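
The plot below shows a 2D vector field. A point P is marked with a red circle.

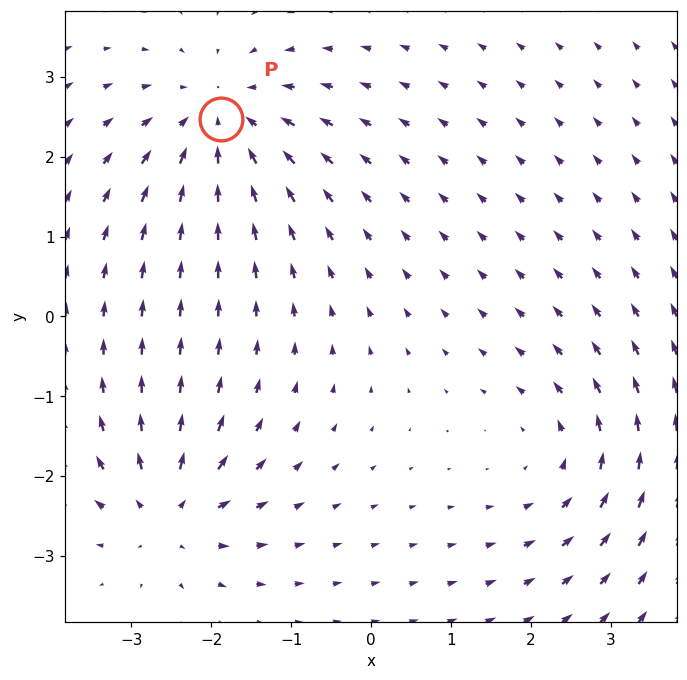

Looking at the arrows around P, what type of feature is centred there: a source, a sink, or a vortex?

At P (-1.9, 2.5) the arrows converge inward. Divergence about -3, curl ≈0 — negative divergence with near-zero curl is a sink.

sink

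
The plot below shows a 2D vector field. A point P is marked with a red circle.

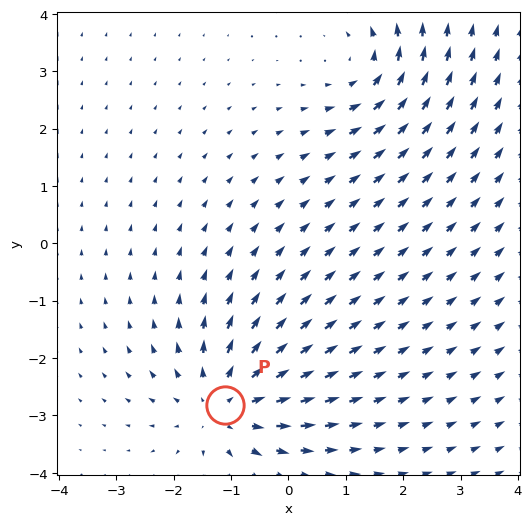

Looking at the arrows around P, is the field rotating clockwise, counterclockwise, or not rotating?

not rotating

Near P at (-1.1, -2.8) the arrows show no circulation. The curl there is ≈0.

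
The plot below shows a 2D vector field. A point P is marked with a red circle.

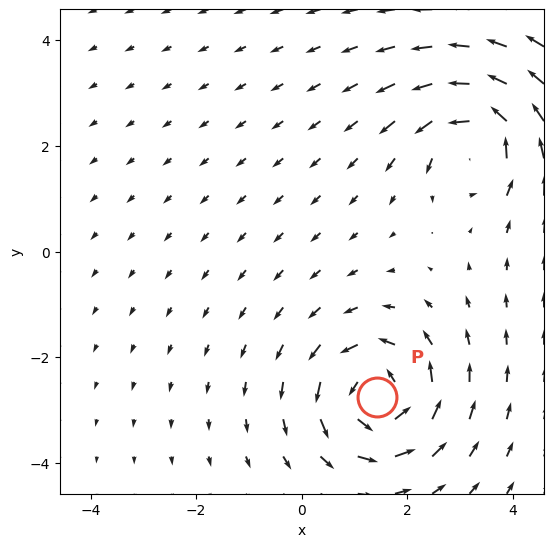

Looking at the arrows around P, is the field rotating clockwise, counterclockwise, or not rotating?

Near P at (1.4, -2.7) the arrows circulate counterclockwise. The curl (z-component) there is about +5; positive curl means counterclockwise rotation.

counterclockwise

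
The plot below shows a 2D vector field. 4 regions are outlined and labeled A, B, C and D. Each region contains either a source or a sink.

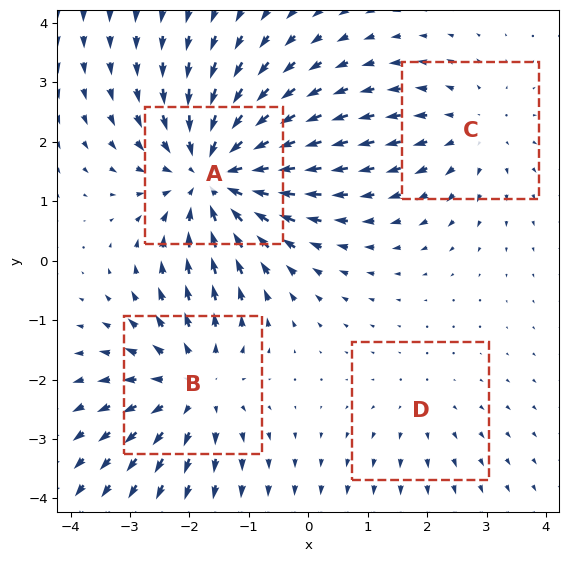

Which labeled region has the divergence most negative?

A

Divergence at each region's feature centre — A: about -6, B: about +4, C: about +3, D: about +2. Region A is most negative.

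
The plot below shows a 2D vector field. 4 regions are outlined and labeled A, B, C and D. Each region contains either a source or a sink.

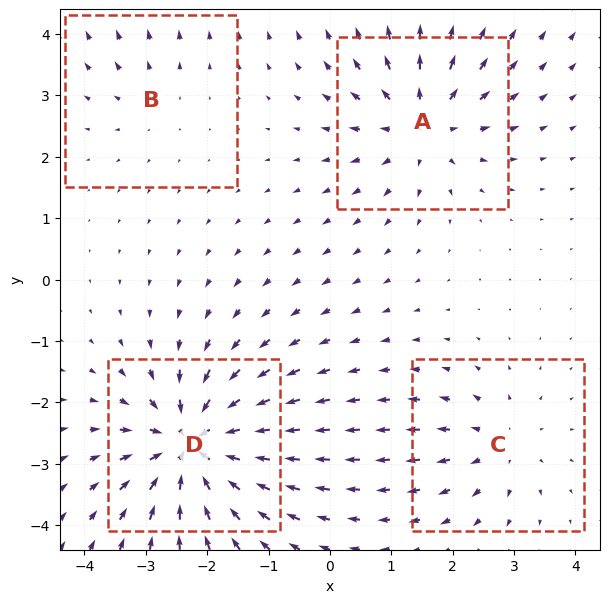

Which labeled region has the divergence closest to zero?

B

Divergence at each region's feature centre — A: about +6, B: about +2, C: about +4, D: about -8. Region B is closest to zero.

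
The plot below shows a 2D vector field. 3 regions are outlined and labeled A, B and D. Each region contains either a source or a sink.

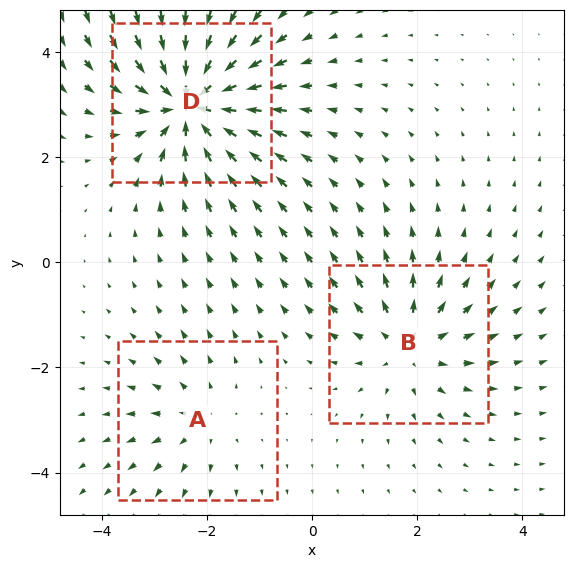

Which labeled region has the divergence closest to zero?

A

Divergence at each region's feature centre — A: about +2, B: about +3, D: about -6. Region A is closest to zero.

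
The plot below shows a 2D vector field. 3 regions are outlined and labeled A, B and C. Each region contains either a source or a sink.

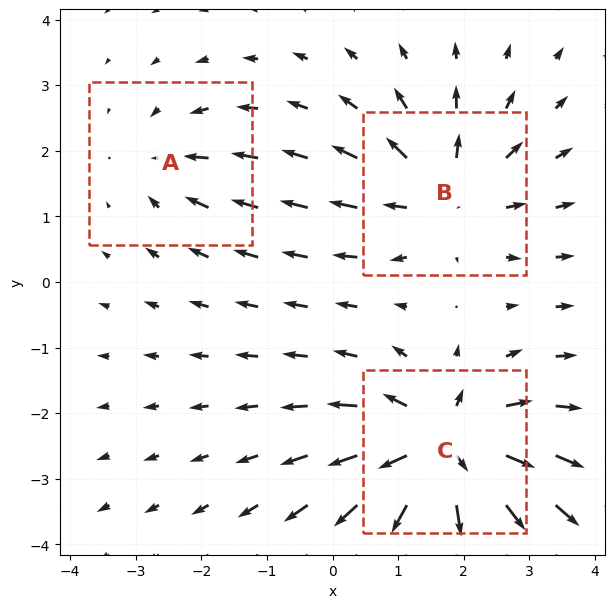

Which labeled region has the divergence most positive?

Divergence at each region's feature centre — A: about -2, B: about +4, C: about +6. Region C is most positive.

C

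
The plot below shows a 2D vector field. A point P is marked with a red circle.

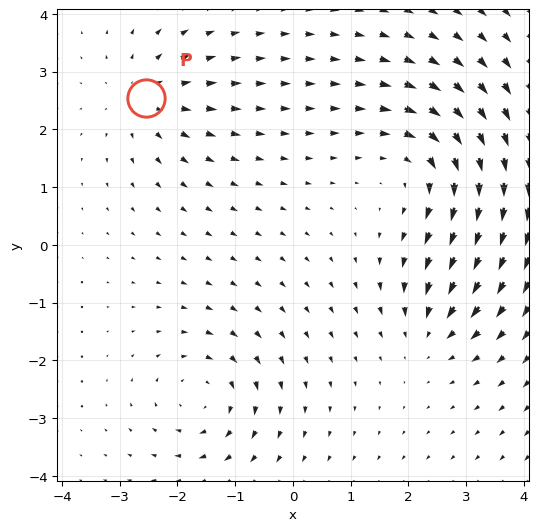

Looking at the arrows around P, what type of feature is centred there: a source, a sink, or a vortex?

At P (-2.5, 2.5) the arrows spread outward. Divergence about +4, curl ≈0 — positive divergence with near-zero curl is a source.

source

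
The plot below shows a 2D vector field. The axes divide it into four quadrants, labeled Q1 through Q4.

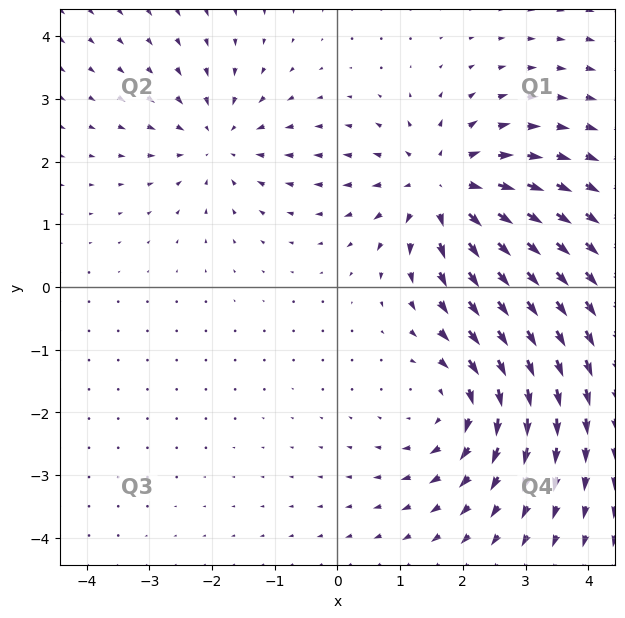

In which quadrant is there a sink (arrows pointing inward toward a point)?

The sink sits at approximately (-1.9, 2.3), which lies in quadrant Q2. The divergence there is about -3, negative as expected for a sink.

Q2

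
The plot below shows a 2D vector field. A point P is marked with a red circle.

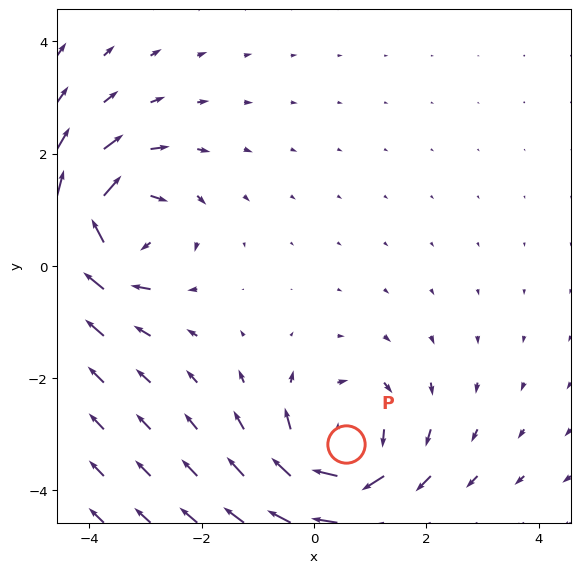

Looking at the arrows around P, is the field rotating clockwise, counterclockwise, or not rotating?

clockwise

Near P at (0.6, -3.2) the arrows circulate clockwise. The curl (z-component) there is about -5; negative curl means clockwise rotation.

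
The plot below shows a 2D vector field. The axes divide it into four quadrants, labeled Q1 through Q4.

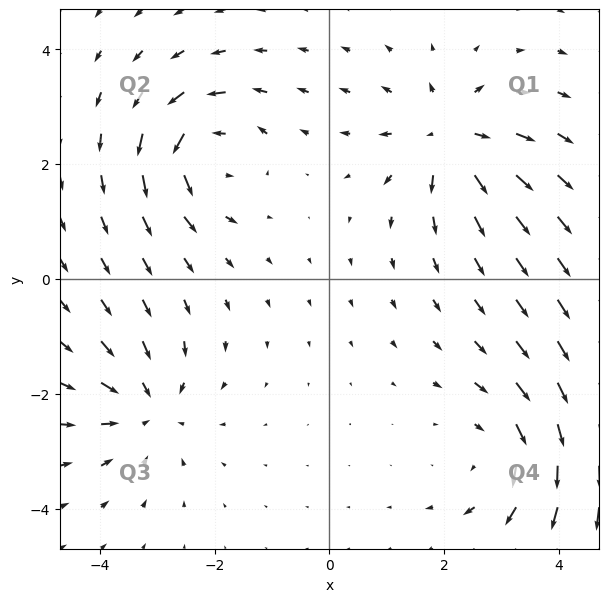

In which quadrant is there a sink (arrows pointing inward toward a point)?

Q3

The sink sits at approximately (-3.2, -2.2), which lies in quadrant Q3. The divergence there is about -4, negative as expected for a sink.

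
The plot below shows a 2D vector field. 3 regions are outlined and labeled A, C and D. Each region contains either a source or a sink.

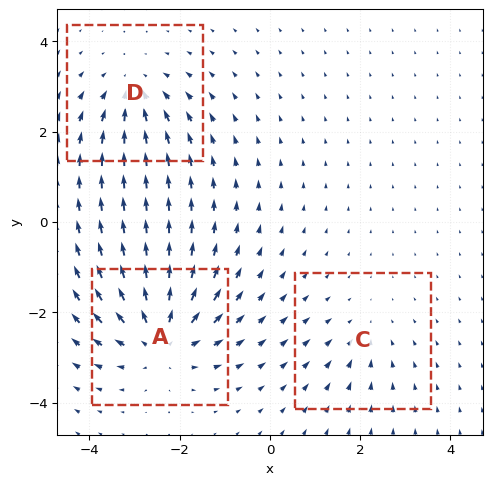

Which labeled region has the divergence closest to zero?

Divergence at each region's feature centre — A: about +5, C: about -2, D: about -3. Region C is closest to zero.

C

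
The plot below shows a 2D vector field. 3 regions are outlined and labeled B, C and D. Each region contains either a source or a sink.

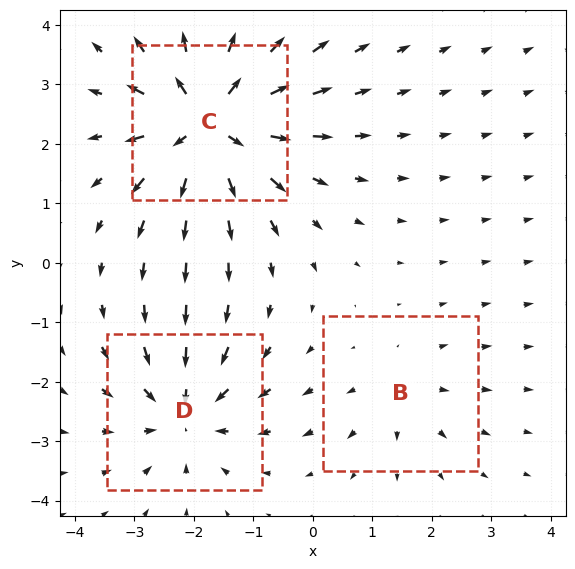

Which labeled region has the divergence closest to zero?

B

Divergence at each region's feature centre — B: about +2, C: about +6, D: about -4. Region B is closest to zero.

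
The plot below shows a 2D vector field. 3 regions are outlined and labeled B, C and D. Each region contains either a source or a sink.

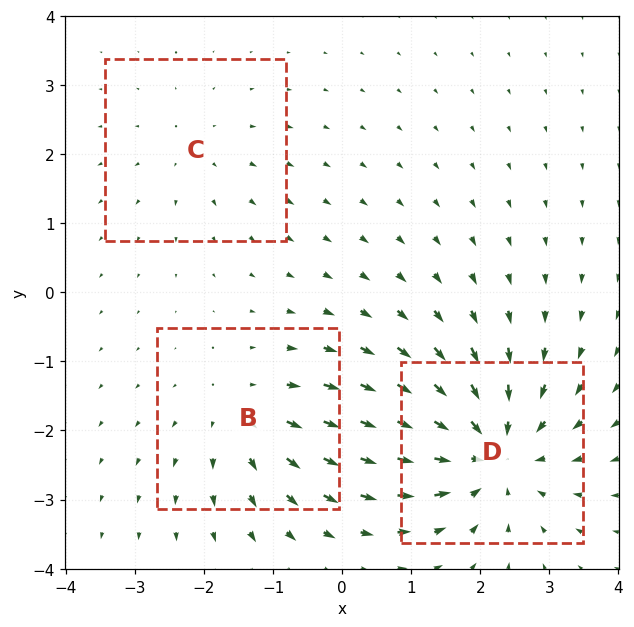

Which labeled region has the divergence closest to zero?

C

Divergence at each region's feature centre — B: about +3, C: about +2, D: about -5. Region C is closest to zero.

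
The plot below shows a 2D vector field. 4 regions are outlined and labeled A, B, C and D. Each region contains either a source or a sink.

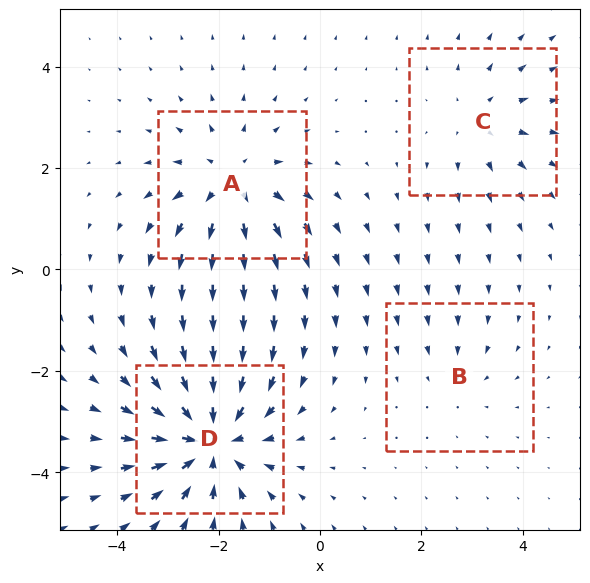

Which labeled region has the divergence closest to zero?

B

Divergence at each region's feature centre — A: about +5, B: about -2, C: about +3, D: about -7. Region B is closest to zero.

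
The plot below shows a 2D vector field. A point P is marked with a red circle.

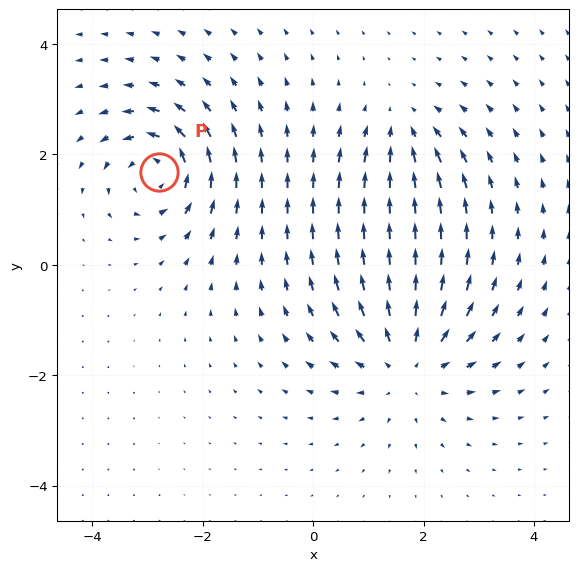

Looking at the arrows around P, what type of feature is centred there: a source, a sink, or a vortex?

vortex

At P (-2.8, 1.7) the arrows circulate counterclockwise. Divergence ≈0, curl about +6 — near-zero divergence with nonzero curl is a vortex.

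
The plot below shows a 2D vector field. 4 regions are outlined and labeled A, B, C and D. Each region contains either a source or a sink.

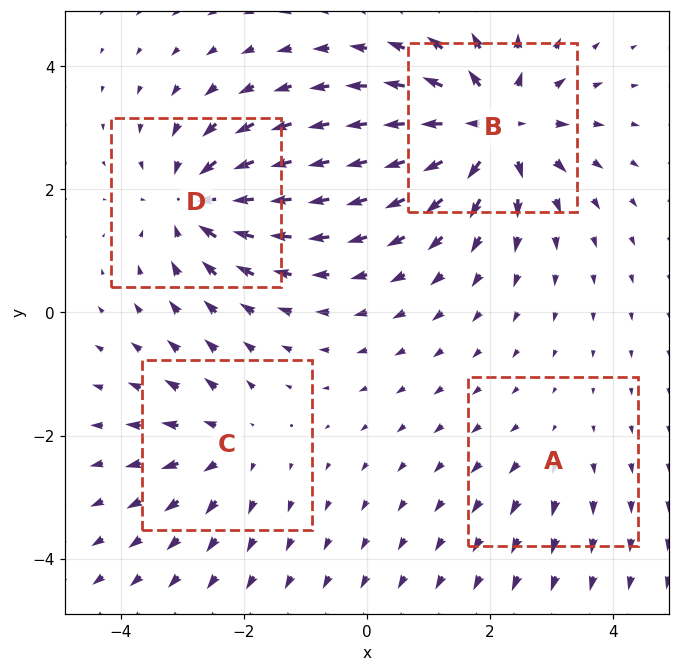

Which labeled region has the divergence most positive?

Divergence at each region's feature centre — A: about +2, B: about +7, C: about +4, D: about -6. Region B is most positive.

B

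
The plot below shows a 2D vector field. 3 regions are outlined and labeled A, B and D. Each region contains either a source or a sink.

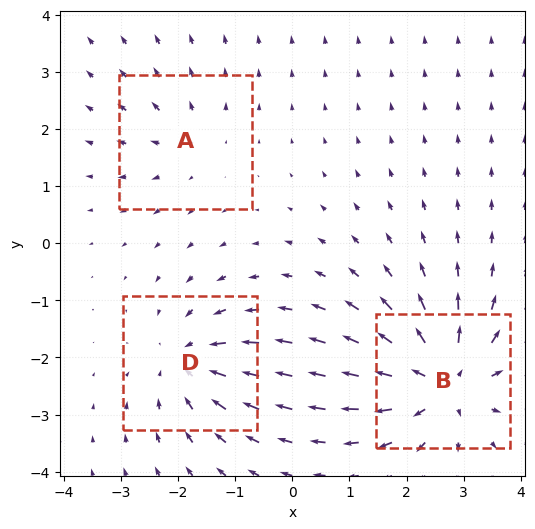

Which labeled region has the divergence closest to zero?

Divergence at each region's feature centre — A: about +2, B: about +5, D: about -4. Region A is closest to zero.

A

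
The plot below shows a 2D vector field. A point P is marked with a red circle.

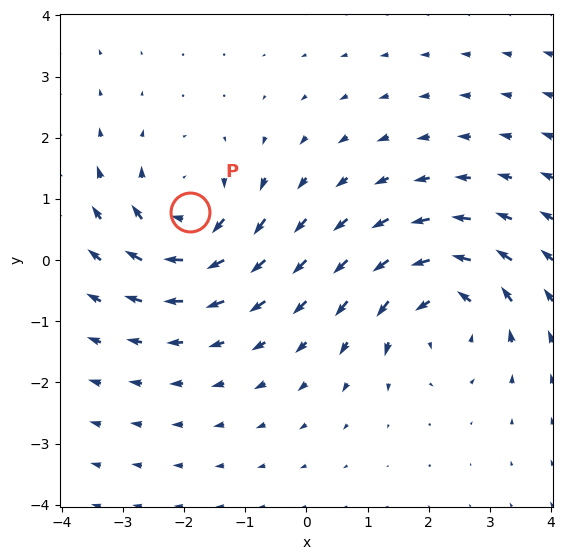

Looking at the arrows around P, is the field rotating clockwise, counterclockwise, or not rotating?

Near P at (-1.9, 0.8) the arrows circulate clockwise. The curl (z-component) there is about -4; negative curl means clockwise rotation.

clockwise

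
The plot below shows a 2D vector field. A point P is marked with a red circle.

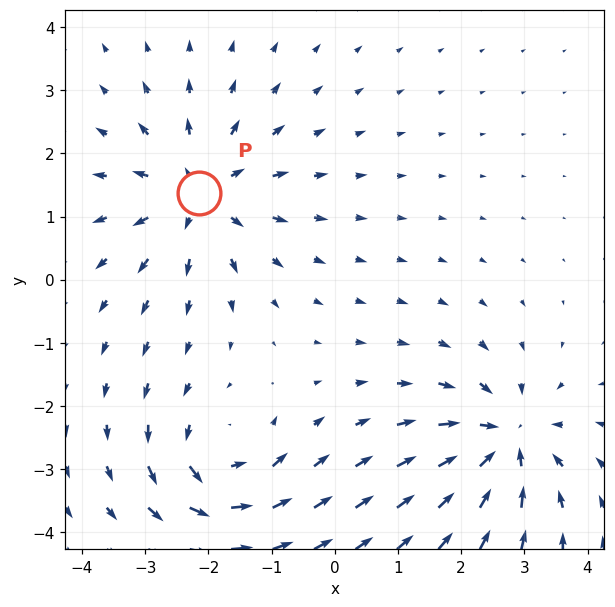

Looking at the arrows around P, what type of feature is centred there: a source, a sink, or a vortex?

At P (-2.1, 1.4) the arrows spread outward. Divergence about +5, curl ≈0 — positive divergence with near-zero curl is a source.

source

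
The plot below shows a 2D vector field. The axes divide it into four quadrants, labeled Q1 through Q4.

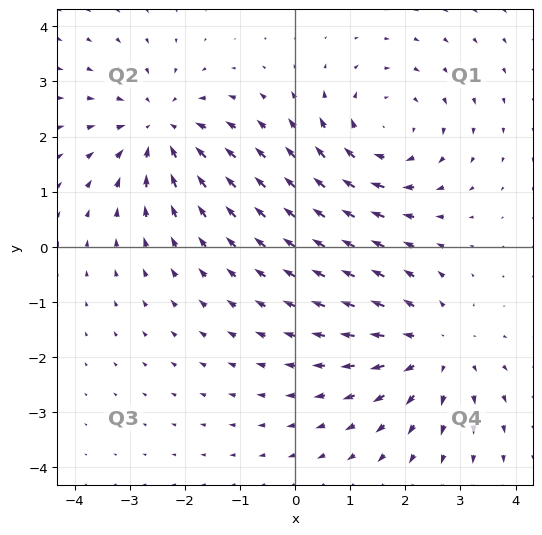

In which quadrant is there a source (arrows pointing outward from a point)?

The source sits at approximately (2.5, -1.8), which lies in quadrant Q4. The divergence there is about +4, positive as expected for a source.

Q4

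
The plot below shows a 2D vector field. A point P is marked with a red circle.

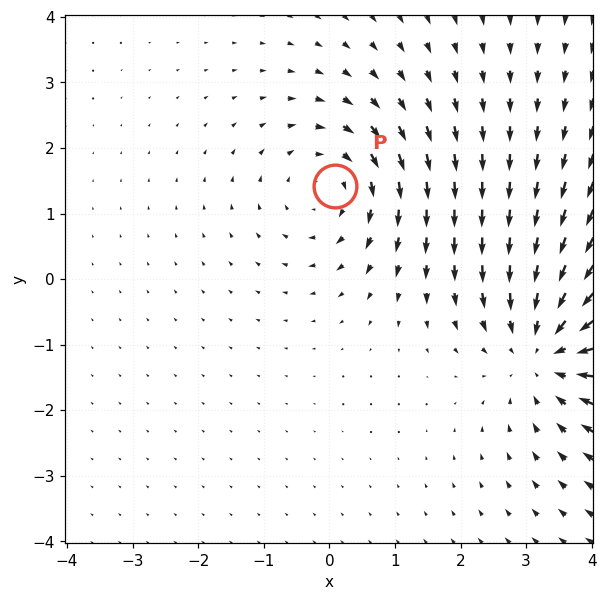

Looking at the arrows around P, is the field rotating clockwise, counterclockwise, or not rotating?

clockwise

Near P at (0.1, 1.4) the arrows circulate clockwise. The curl (z-component) there is about -3; negative curl means clockwise rotation.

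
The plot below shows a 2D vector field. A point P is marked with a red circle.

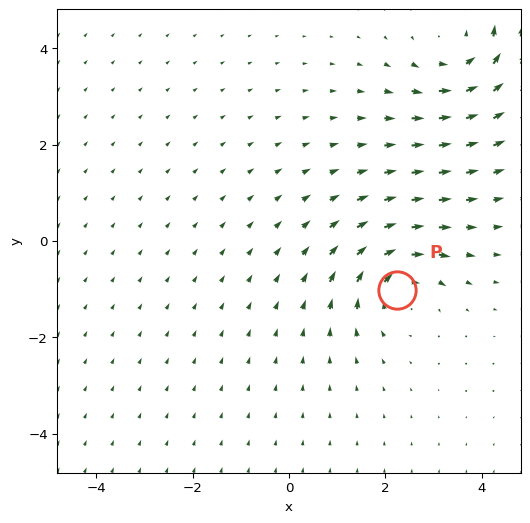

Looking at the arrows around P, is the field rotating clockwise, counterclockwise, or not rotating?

Near P at (2.2, -1.0) the arrows circulate clockwise. The curl (z-component) there is about -4; negative curl means clockwise rotation.

clockwise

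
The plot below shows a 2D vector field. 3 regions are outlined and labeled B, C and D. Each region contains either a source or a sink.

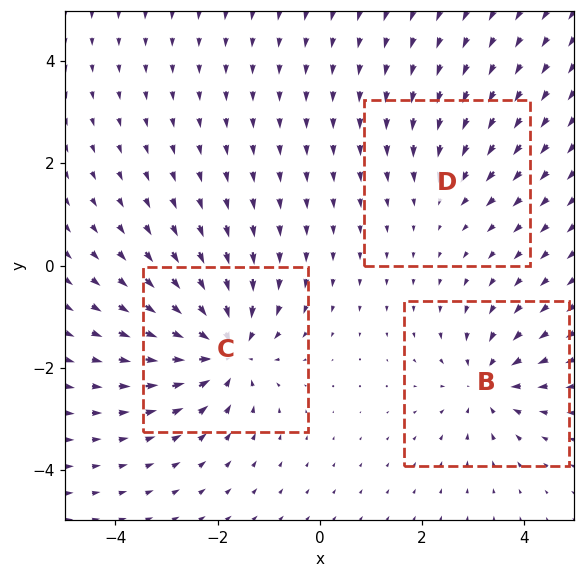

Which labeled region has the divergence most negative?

Divergence at each region's feature centre — B: about -4, C: about -5, D: about -2. Region C is most negative.

C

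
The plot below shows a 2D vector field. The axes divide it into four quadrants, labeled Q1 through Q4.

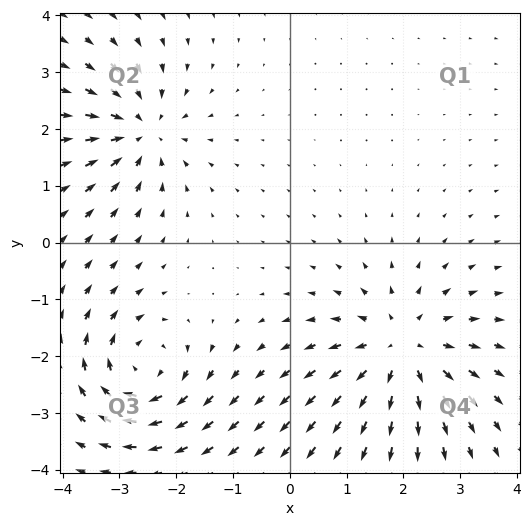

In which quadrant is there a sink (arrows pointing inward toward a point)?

Q2

The sink sits at approximately (-2.6, 2.0), which lies in quadrant Q2. The divergence there is about -4, negative as expected for a sink.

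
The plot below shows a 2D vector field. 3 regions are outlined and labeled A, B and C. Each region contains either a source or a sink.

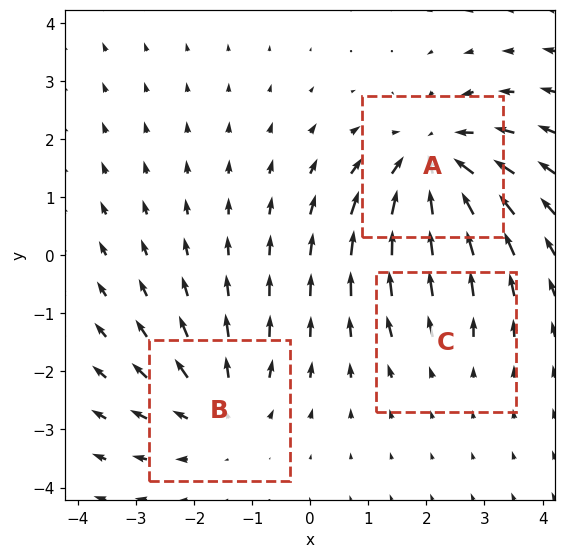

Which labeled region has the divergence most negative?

A

Divergence at each region's feature centre — A: about -5, B: about +3, C: about +2. Region A is most negative.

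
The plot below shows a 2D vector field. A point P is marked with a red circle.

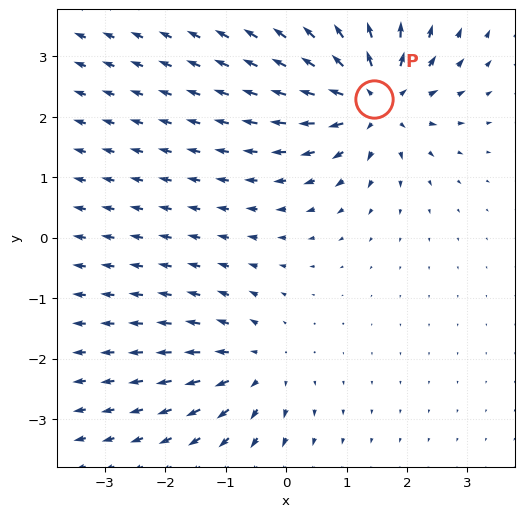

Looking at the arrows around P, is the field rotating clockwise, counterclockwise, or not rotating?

not rotating

Near P at (1.4, 2.3) the arrows show no circulation. The curl there is ≈0.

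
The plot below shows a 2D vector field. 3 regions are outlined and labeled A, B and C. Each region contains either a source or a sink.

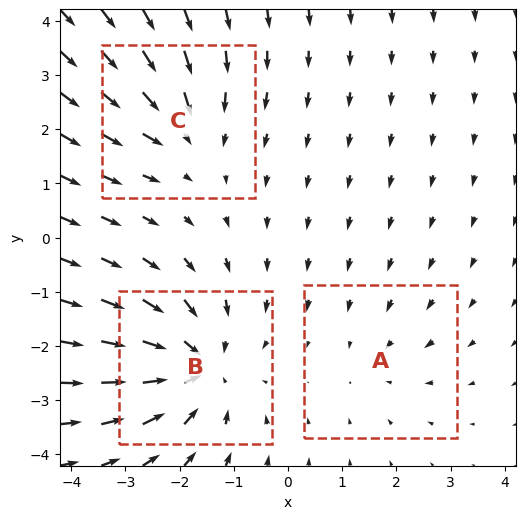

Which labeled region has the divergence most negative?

B

Divergence at each region's feature centre — A: about -2, B: about -4, C: about -3. Region B is most negative.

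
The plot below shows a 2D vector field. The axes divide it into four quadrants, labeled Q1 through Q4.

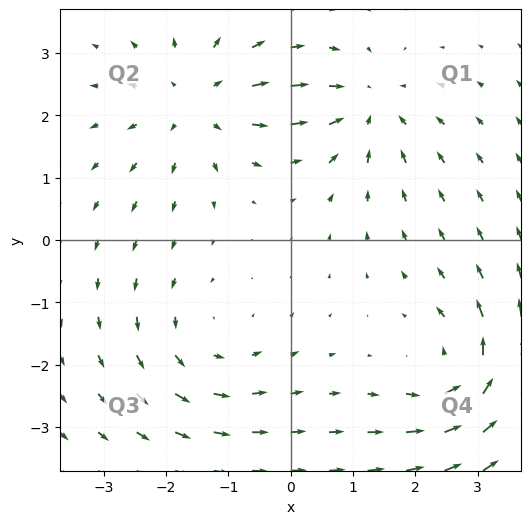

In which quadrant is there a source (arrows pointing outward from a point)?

Q2

The source sits at approximately (-1.5, 2.2), which lies in quadrant Q2. The divergence there is about +4, positive as expected for a source.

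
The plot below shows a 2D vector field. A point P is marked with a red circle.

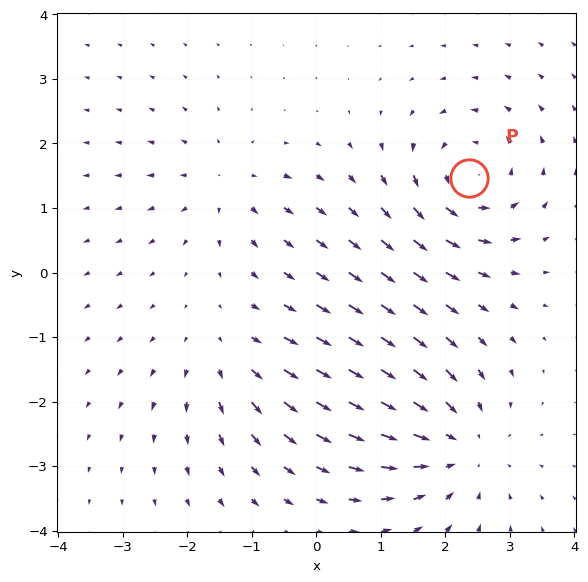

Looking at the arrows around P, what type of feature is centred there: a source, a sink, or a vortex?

vortex

At P (2.4, 1.5) the arrows circulate counterclockwise. Divergence ≈0, curl about +5 — near-zero divergence with nonzero curl is a vortex.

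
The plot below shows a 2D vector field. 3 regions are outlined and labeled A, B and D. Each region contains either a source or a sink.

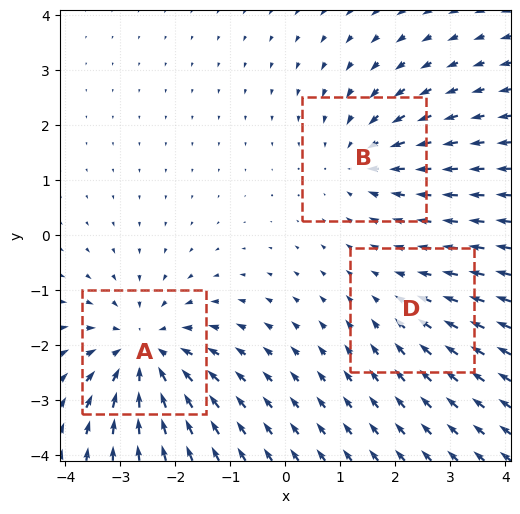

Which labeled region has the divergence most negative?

Divergence at each region's feature centre — A: about -4, B: about -3, D: about -2. Region A is most negative.

A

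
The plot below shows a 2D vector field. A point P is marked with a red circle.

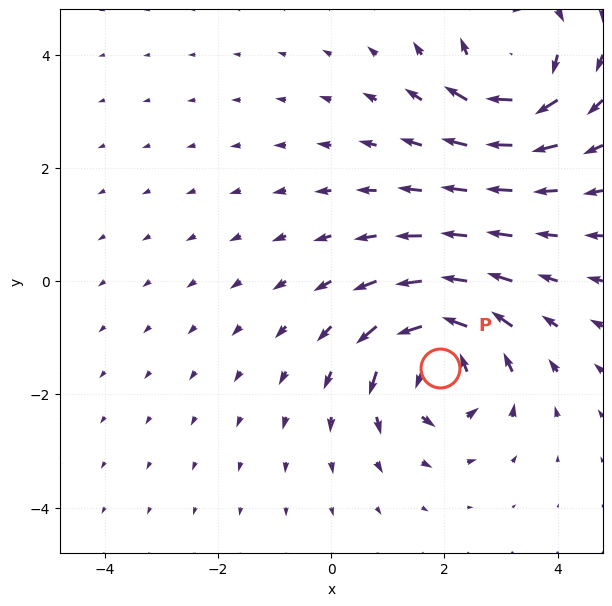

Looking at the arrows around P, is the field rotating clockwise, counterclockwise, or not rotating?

Near P at (1.9, -1.5) the arrows circulate counterclockwise. The curl (z-component) there is about +7; positive curl means counterclockwise rotation.

counterclockwise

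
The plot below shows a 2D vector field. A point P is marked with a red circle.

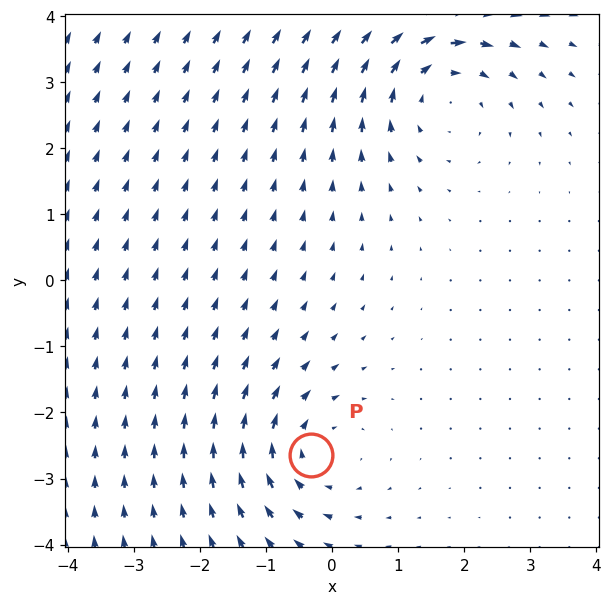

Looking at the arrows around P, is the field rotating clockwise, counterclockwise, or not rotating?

Near P at (-0.3, -2.6) the arrows circulate clockwise. The curl (z-component) there is about -3; negative curl means clockwise rotation.

clockwise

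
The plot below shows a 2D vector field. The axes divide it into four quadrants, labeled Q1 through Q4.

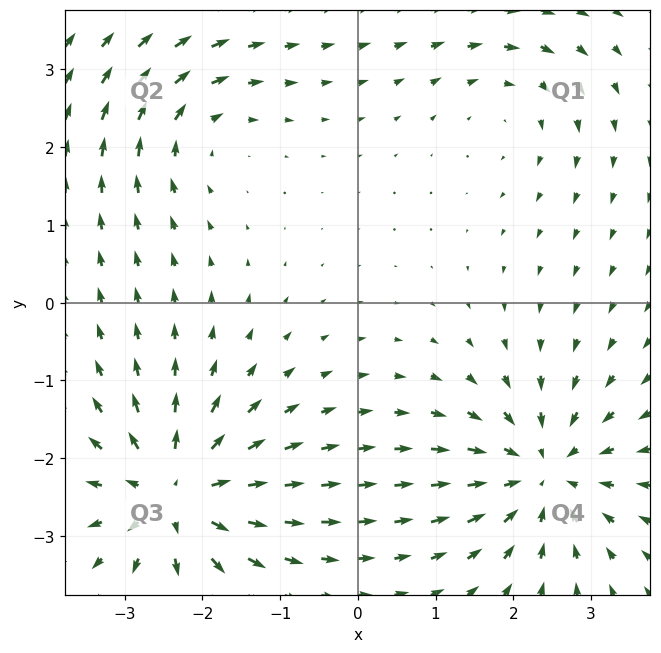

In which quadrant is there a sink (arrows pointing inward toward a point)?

Q4

The sink sits at approximately (2.4, -2.2), which lies in quadrant Q4. The divergence there is about -5, negative as expected for a sink.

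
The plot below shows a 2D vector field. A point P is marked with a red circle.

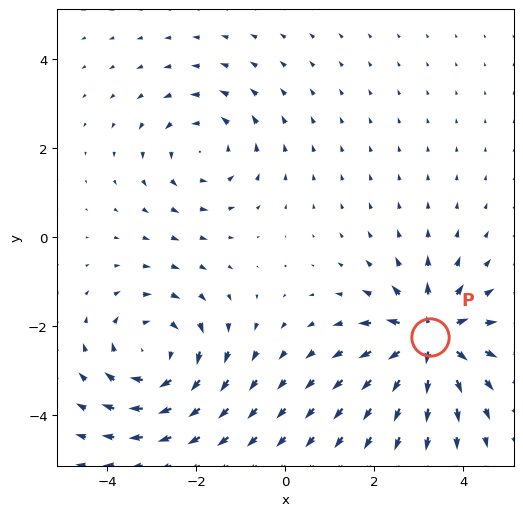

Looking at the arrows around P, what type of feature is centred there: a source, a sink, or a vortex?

At P (3.2, -2.2) the arrows spread outward. Divergence about +5, curl ≈0 — positive divergence with near-zero curl is a source.

source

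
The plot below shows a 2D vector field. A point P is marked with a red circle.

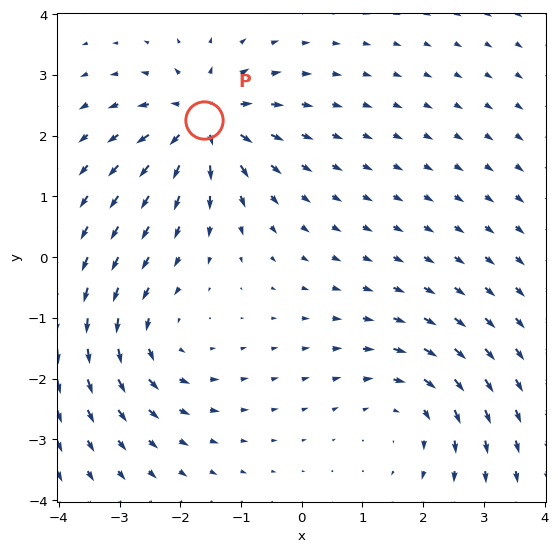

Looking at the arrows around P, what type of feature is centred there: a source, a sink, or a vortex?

At P (-1.6, 2.3) the arrows spread outward. Divergence about +5, curl ≈0 — positive divergence with near-zero curl is a source.

source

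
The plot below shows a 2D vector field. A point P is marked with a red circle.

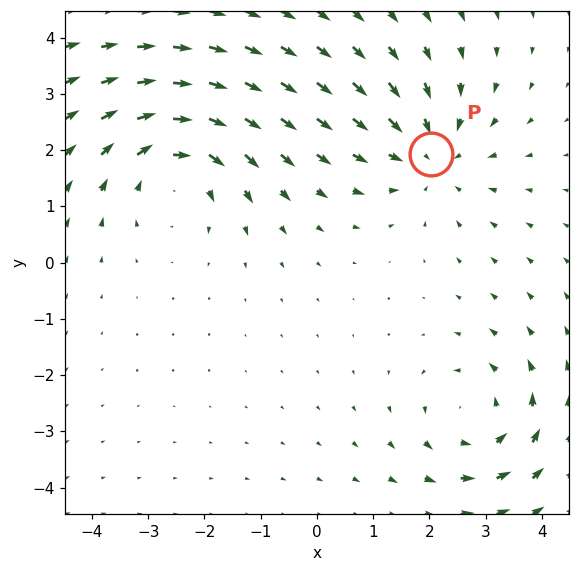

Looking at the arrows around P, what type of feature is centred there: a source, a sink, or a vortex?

At P (2.0, 1.9) the arrows converge inward. Divergence about -3, curl ≈0 — negative divergence with near-zero curl is a sink.

sink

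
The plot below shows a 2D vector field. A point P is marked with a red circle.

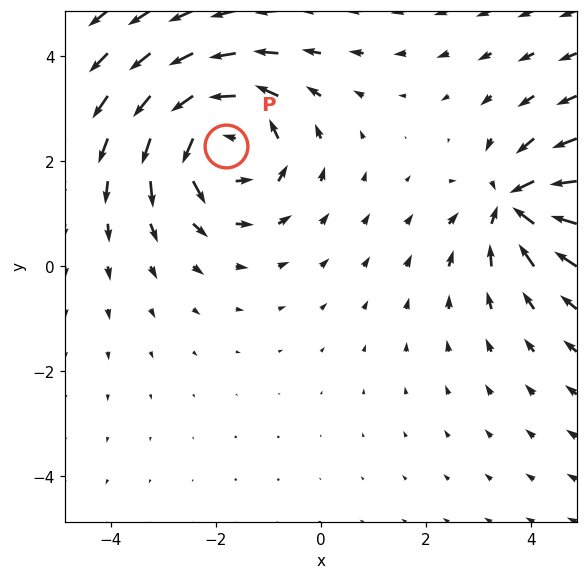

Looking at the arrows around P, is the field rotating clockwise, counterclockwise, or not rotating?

counterclockwise

Near P at (-1.8, 2.3) the arrows circulate counterclockwise. The curl (z-component) there is about +4; positive curl means counterclockwise rotation.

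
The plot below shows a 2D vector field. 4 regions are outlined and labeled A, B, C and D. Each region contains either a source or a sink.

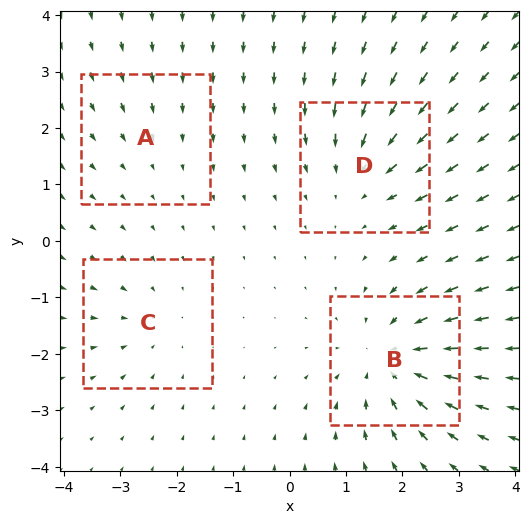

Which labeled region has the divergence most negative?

B

Divergence at each region's feature centre — A: about -2, B: about -6, C: about -3, D: about -4. Region B is most negative.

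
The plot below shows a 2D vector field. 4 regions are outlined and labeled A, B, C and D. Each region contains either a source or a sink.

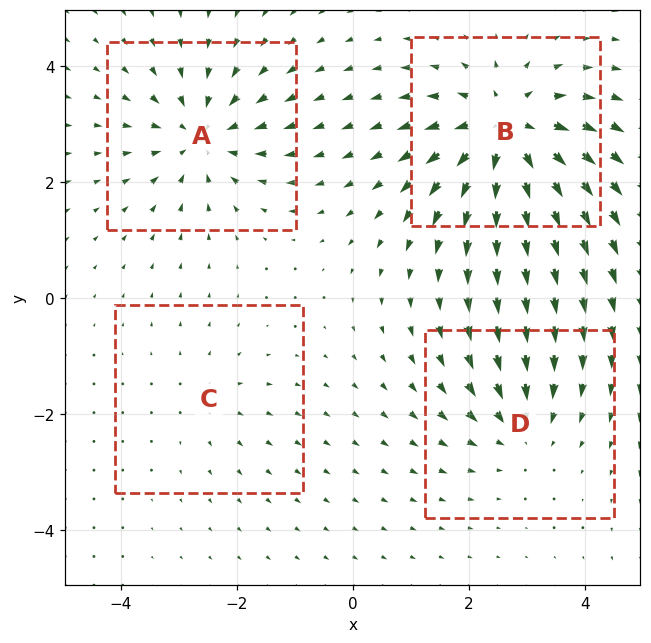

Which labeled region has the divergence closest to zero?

Divergence at each region's feature centre — A: about -5, B: about +7, C: about +2, D: about -4. Region C is closest to zero.

C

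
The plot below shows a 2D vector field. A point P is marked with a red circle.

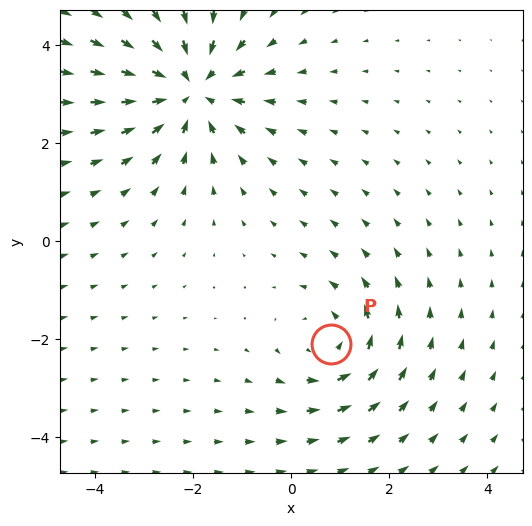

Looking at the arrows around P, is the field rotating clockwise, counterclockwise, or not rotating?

counterclockwise

Near P at (0.8, -2.1) the arrows circulate counterclockwise. The curl (z-component) there is about +3; positive curl means counterclockwise rotation.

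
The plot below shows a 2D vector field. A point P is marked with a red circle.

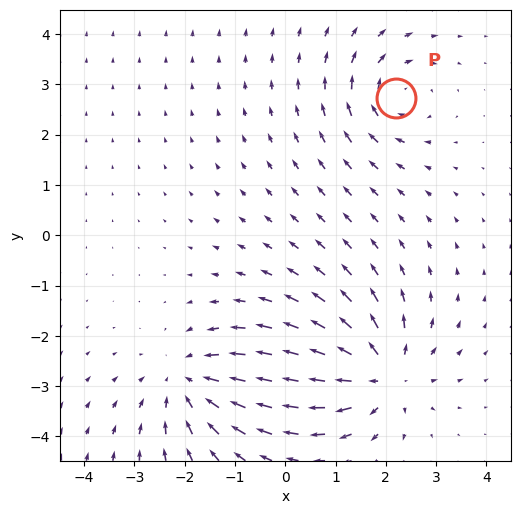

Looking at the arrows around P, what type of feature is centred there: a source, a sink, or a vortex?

vortex

At P (2.2, 2.7) the arrows circulate clockwise. Divergence ≈0, curl about -4 — near-zero divergence with nonzero curl is a vortex.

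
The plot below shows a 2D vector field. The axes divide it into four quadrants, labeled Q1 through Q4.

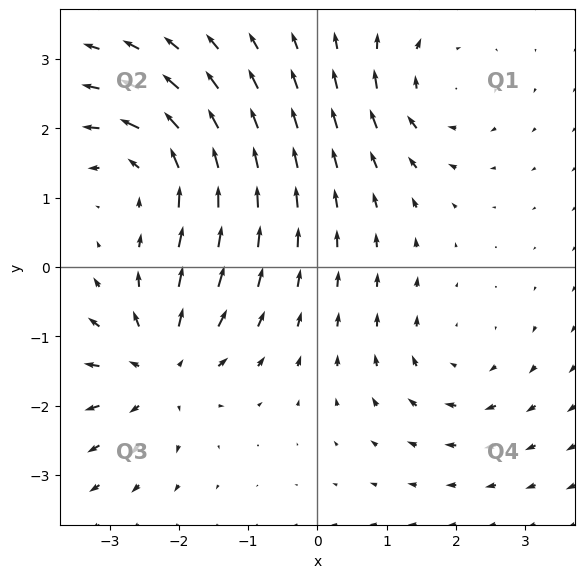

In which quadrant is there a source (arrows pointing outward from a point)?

Q3

The source sits at approximately (-2.3, -1.5), which lies in quadrant Q3. The divergence there is about +5, positive as expected for a source.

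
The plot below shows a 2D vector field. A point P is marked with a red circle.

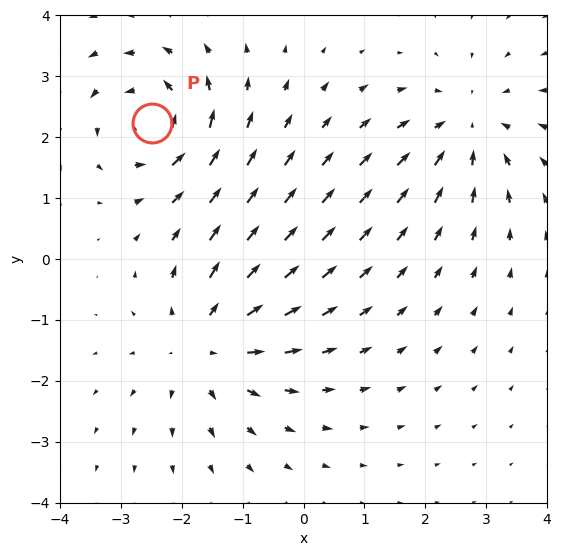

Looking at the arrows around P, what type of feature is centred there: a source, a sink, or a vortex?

vortex

At P (-2.5, 2.2) the arrows circulate counterclockwise. Divergence ≈0, curl about +5 — near-zero divergence with nonzero curl is a vortex.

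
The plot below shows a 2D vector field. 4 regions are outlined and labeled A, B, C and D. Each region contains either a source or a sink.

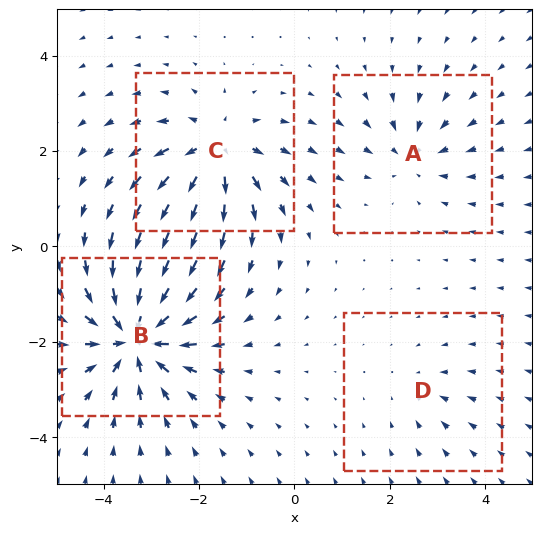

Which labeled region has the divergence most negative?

B

Divergence at each region's feature centre — A: about -4, B: about -9, C: about +6, D: about -2. Region B is most negative.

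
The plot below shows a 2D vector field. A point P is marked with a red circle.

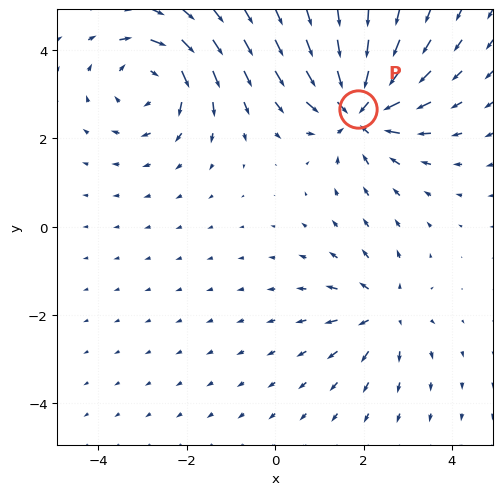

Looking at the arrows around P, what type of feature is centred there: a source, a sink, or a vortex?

At P (1.9, 2.7) the arrows converge inward. Divergence about -6, curl ≈0 — negative divergence with near-zero curl is a sink.

sink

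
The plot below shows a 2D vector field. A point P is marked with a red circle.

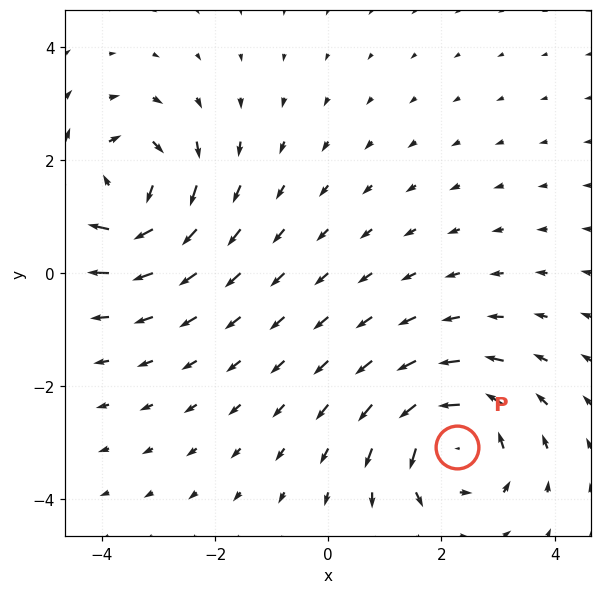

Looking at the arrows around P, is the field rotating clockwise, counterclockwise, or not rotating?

counterclockwise

Near P at (2.3, -3.1) the arrows circulate counterclockwise. The curl (z-component) there is about +5; positive curl means counterclockwise rotation.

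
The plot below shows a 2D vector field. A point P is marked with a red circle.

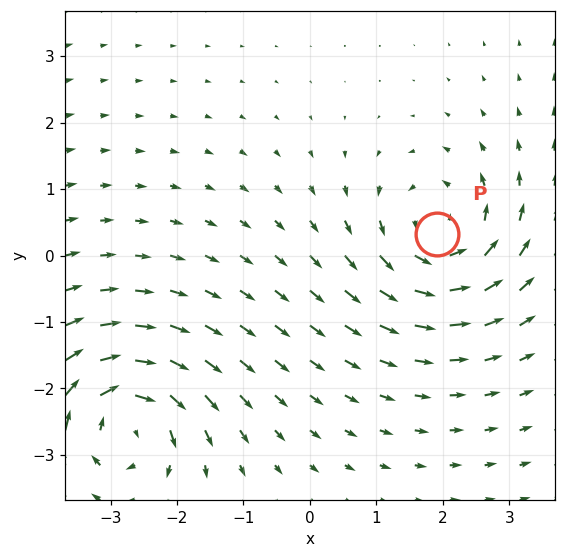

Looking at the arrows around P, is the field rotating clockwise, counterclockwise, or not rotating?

Near P at (1.9, 0.3) the arrows circulate counterclockwise. The curl (z-component) there is about +6; positive curl means counterclockwise rotation.

counterclockwise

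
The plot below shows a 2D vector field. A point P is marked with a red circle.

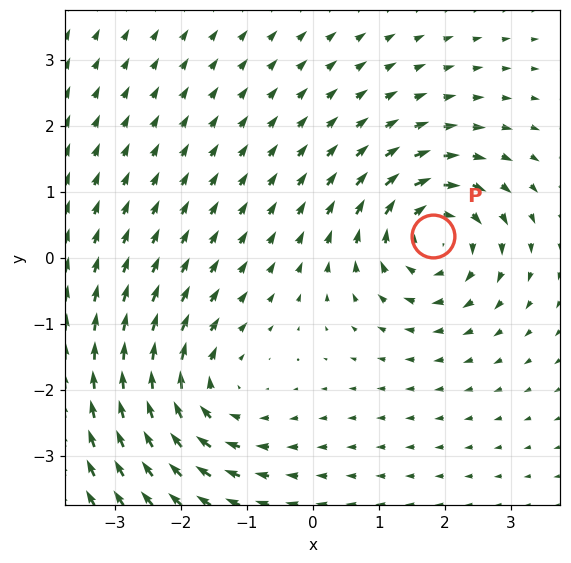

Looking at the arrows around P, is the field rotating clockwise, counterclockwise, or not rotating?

clockwise

Near P at (1.8, 0.3) the arrows circulate clockwise. The curl (z-component) there is about -6; negative curl means clockwise rotation.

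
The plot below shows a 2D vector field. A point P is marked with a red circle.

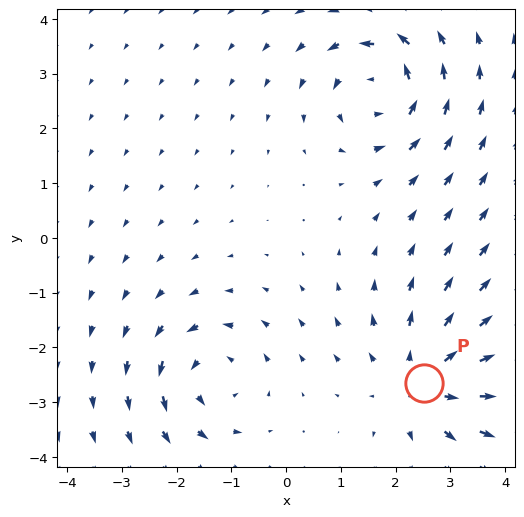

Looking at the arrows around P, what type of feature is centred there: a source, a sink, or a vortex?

source

At P (2.5, -2.7) the arrows spread outward. Divergence about +4, curl ≈0 — positive divergence with near-zero curl is a source.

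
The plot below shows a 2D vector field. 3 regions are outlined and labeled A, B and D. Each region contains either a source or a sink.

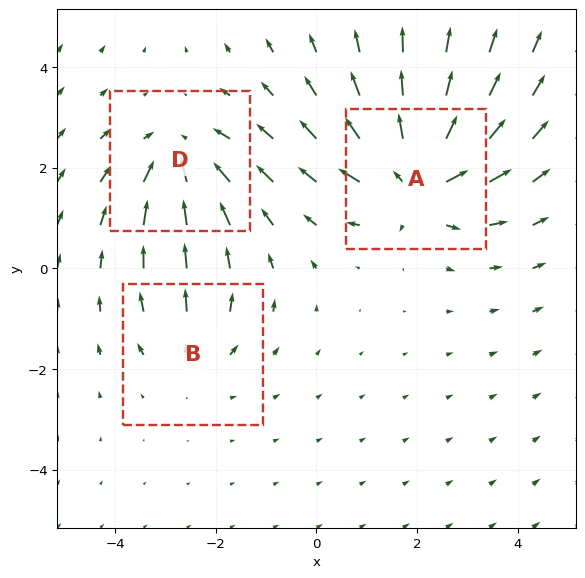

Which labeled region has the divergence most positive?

A

Divergence at each region's feature centre — A: about +5, B: about +2, D: about -3. Region A is most positive.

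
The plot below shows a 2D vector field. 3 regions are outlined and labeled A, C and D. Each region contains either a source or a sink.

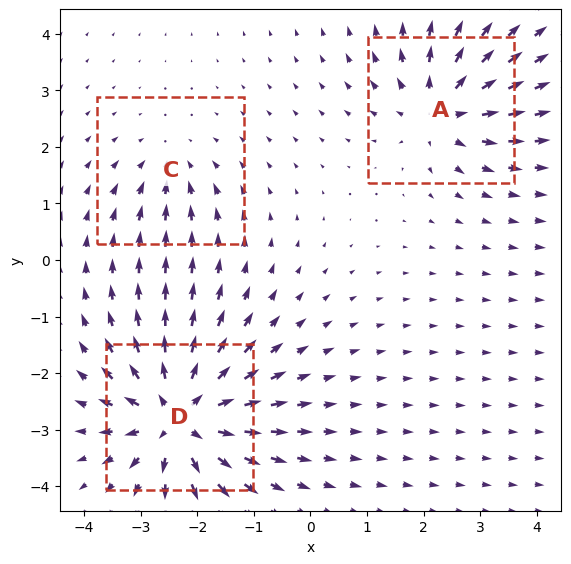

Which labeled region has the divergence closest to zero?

Divergence at each region's feature centre — A: about +4, C: about -2, D: about +7. Region C is closest to zero.

C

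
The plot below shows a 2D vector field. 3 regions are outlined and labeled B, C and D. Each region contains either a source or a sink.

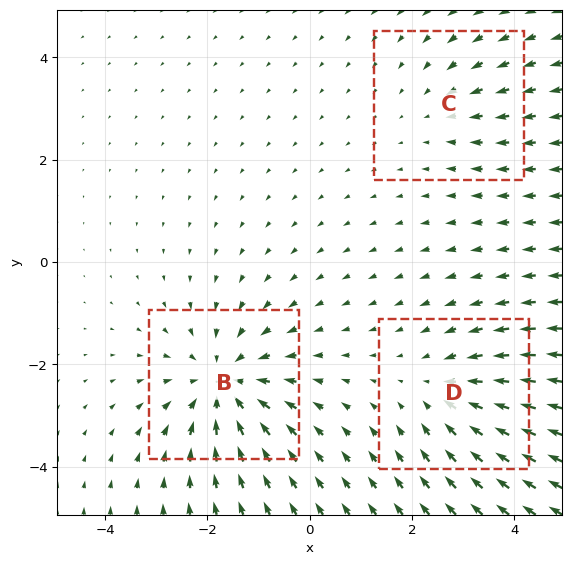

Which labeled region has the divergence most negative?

B

Divergence at each region's feature centre — B: about -4, C: about -2, D: about -3. Region B is most negative.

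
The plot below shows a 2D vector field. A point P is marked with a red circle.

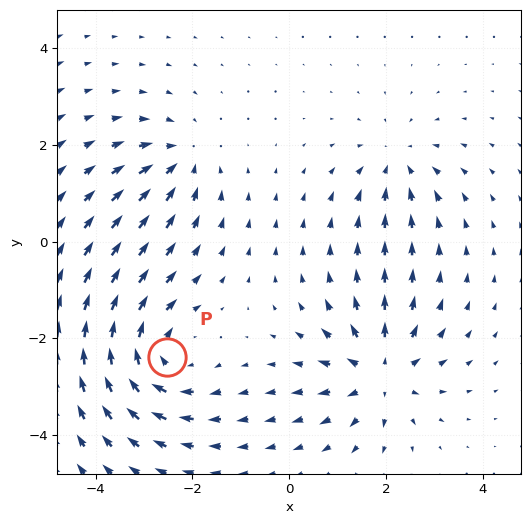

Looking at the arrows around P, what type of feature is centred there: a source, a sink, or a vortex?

vortex

At P (-2.5, -2.4) the arrows circulate clockwise. Divergence ≈0, curl about -4 — near-zero divergence with nonzero curl is a vortex.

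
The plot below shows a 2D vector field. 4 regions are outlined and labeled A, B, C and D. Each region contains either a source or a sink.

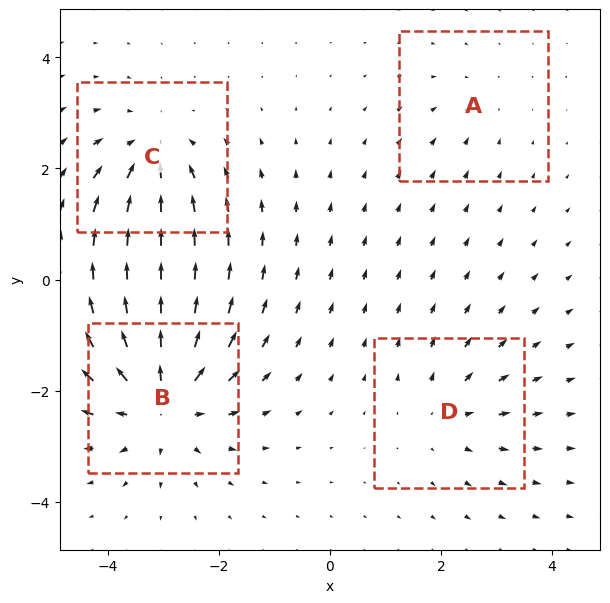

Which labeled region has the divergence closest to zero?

A

Divergence at each region's feature centre — A: about -2, B: about +7, C: about -5, D: about +3. Region A is closest to zero.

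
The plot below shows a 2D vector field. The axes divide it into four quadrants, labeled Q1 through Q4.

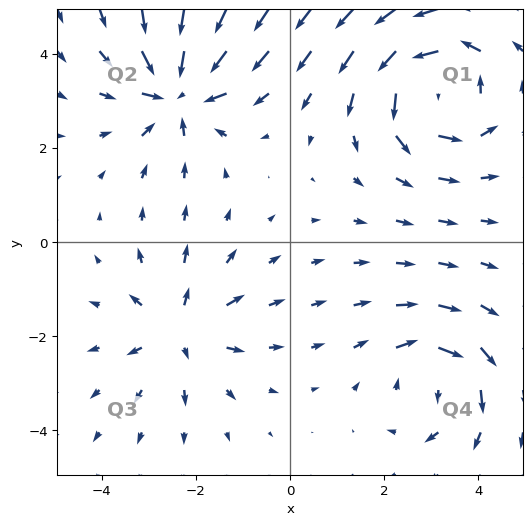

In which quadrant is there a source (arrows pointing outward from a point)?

The source sits at approximately (-2.3, -1.9), which lies in quadrant Q3. The divergence there is about +4, positive as expected for a source.

Q3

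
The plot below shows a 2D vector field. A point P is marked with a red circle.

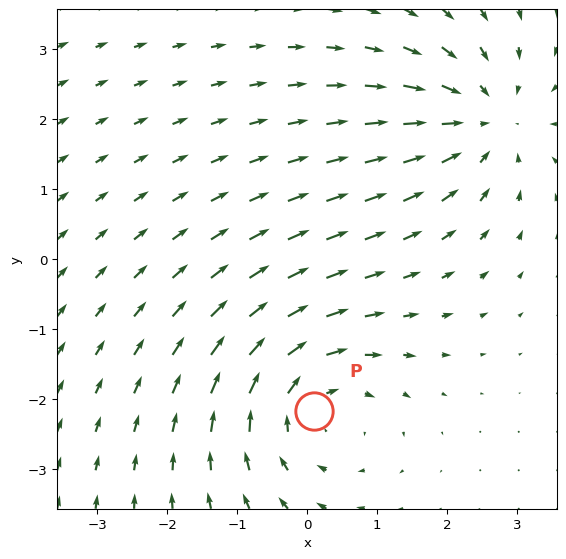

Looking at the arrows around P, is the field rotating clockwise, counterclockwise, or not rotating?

clockwise

Near P at (0.1, -2.2) the arrows circulate clockwise. The curl (z-component) there is about -3; negative curl means clockwise rotation.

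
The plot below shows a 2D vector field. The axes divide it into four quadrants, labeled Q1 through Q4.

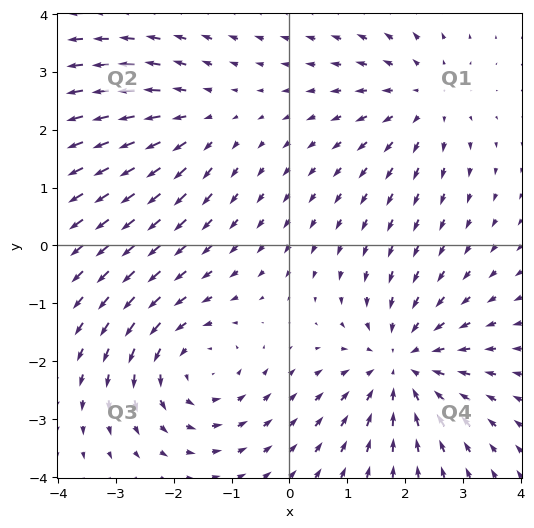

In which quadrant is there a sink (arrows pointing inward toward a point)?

Q4

The sink sits at approximately (1.9, -2.1), which lies in quadrant Q4. The divergence there is about -4, negative as expected for a sink.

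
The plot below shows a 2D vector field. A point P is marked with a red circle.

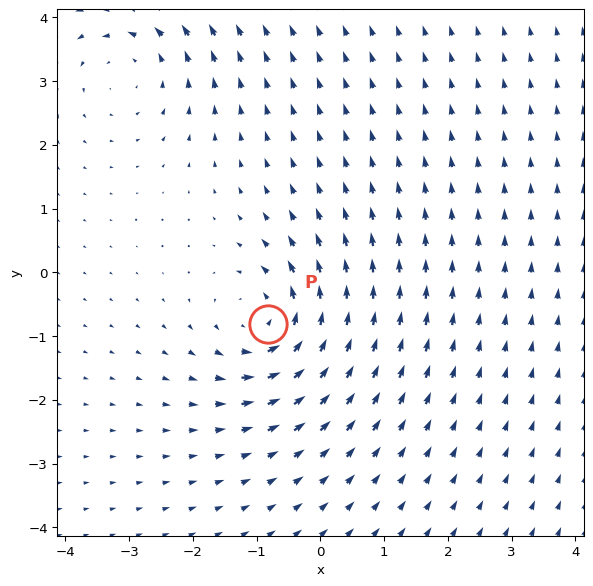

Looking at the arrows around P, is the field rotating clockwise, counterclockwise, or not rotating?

counterclockwise

Near P at (-0.8, -0.8) the arrows circulate counterclockwise. The curl (z-component) there is about +6; positive curl means counterclockwise rotation.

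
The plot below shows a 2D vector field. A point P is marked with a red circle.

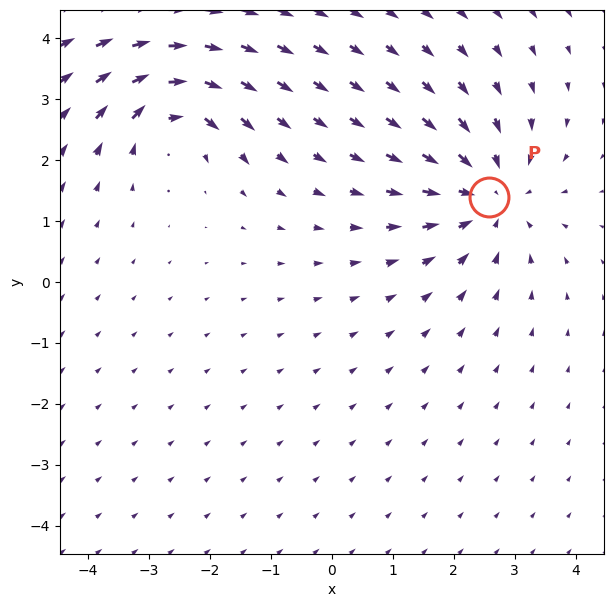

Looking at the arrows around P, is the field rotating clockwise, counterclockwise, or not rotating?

Near P at (2.6, 1.4) the arrows show no circulation. The curl there is ≈0.

not rotating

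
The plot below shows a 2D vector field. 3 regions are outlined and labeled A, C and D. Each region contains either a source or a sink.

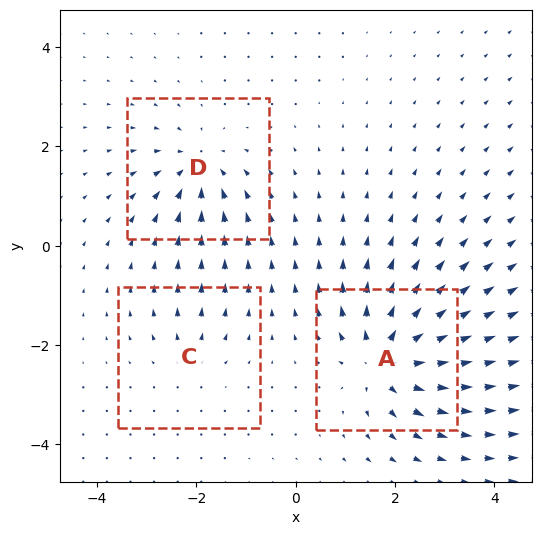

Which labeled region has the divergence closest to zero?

Divergence at each region's feature centre — A: about +6, C: about +2, D: about -4. Region C is closest to zero.

C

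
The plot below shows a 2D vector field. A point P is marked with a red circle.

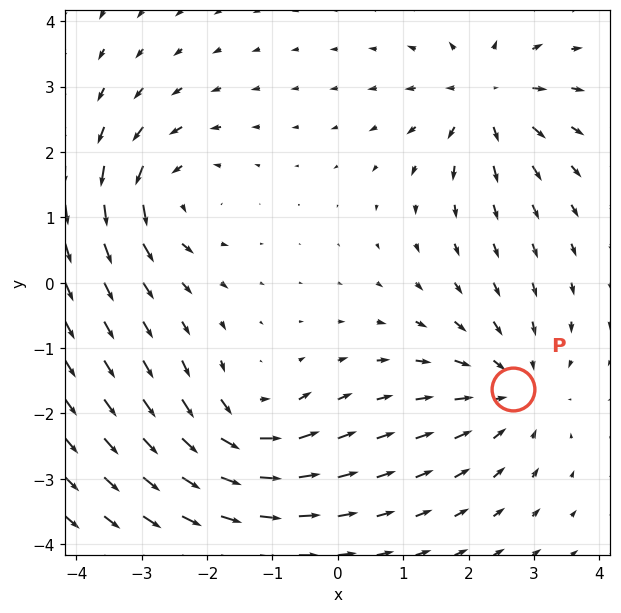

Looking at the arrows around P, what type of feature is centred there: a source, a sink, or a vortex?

sink

At P (2.7, -1.6) the arrows converge inward. Divergence about -4, curl ≈0 — negative divergence with near-zero curl is a sink.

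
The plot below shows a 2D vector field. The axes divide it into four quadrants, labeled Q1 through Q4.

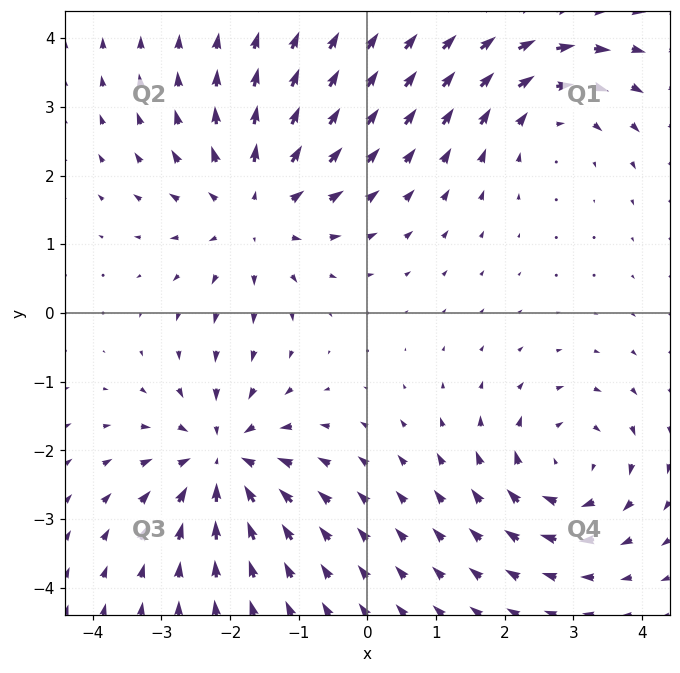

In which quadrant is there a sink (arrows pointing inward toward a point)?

The sink sits at approximately (-2.1, -2.1), which lies in quadrant Q3. The divergence there is about -5, negative as expected for a sink.

Q3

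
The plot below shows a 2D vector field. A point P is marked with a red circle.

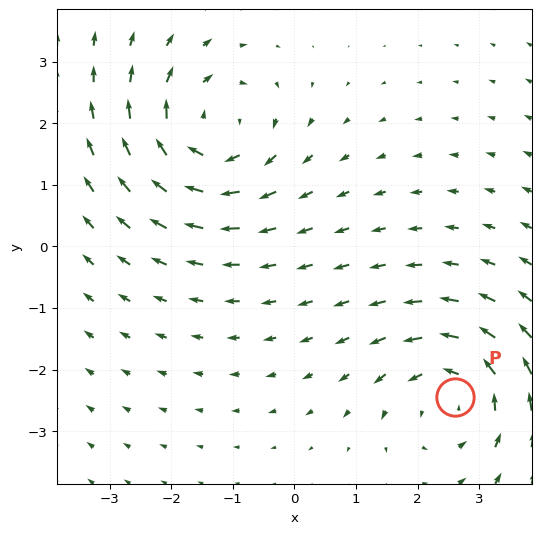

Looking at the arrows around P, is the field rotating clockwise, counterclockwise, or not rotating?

counterclockwise

Near P at (2.6, -2.4) the arrows circulate counterclockwise. The curl (z-component) there is about +4; positive curl means counterclockwise rotation.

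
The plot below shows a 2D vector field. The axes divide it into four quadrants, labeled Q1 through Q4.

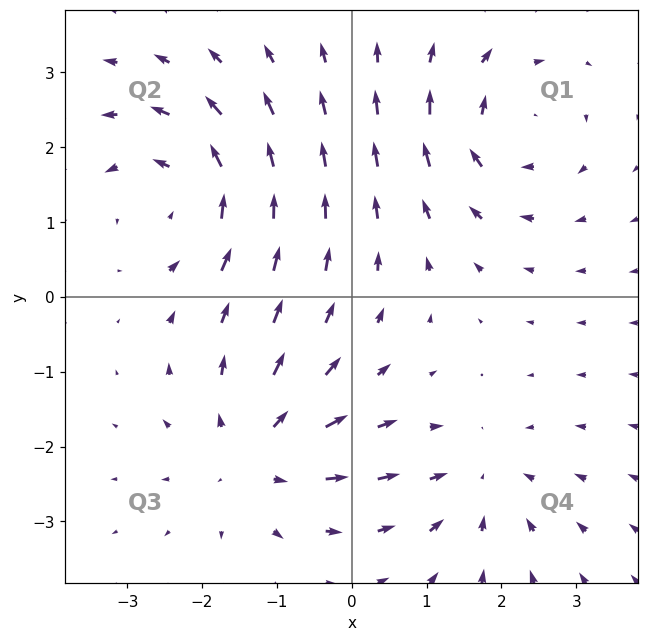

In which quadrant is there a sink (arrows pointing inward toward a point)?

The sink sits at approximately (1.7, -2.5), which lies in quadrant Q4. The divergence there is about -4, negative as expected for a sink.

Q4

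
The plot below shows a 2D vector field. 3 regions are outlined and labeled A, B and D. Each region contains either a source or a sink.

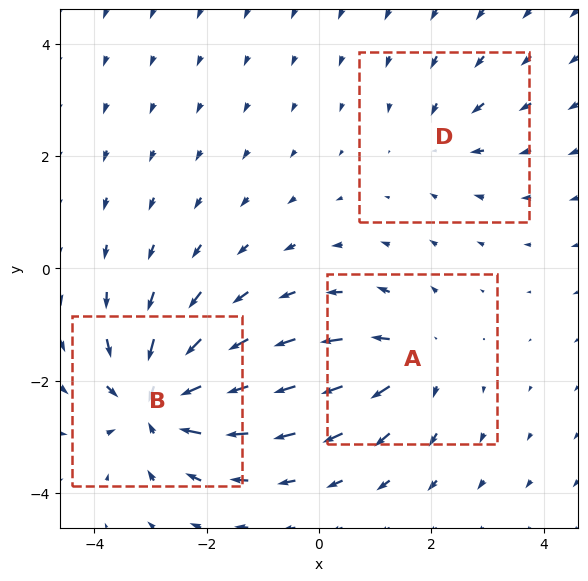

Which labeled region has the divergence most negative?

Divergence at each region's feature centre — A: about +3, B: about -6, D: about -2. Region B is most negative.

B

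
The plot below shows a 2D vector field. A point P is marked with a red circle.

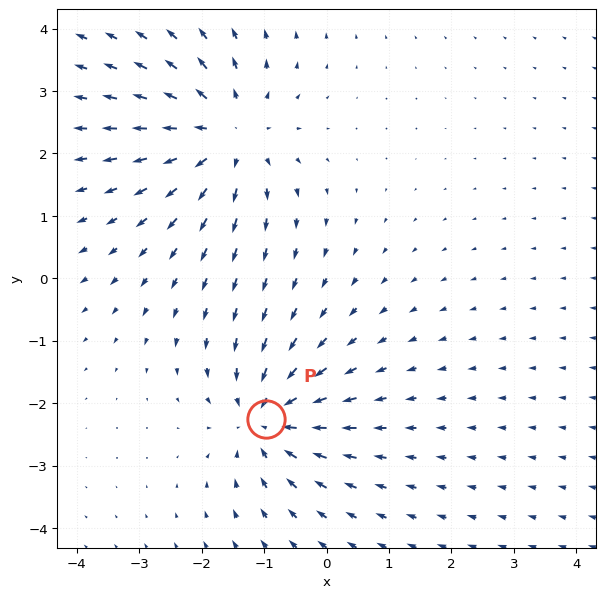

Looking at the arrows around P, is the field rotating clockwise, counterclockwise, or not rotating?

not rotating

Near P at (-1.0, -2.3) the arrows show no circulation. The curl there is ≈0.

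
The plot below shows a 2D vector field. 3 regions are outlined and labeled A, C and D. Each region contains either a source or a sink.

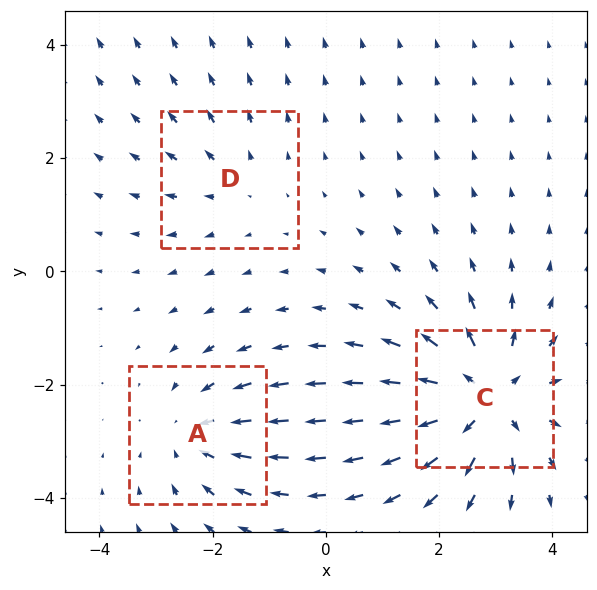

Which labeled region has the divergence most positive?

C

Divergence at each region's feature centre — A: about -3, C: about +5, D: about +2. Region C is most positive.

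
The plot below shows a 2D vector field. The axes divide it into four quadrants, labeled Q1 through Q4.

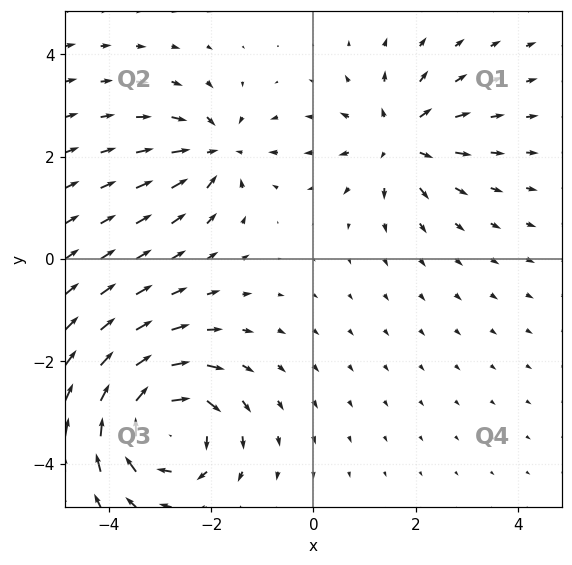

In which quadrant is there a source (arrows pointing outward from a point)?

The source sits at approximately (1.7, 2.3), which lies in quadrant Q1. The divergence there is about +4, positive as expected for a source.

Q1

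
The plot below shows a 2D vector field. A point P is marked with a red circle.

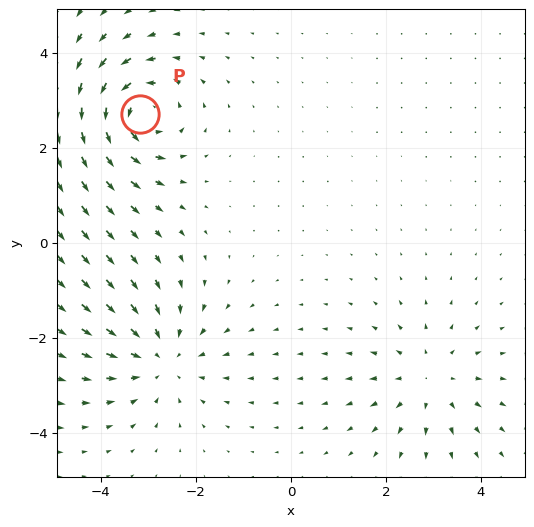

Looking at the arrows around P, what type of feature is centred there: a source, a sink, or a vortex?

vortex

At P (-3.2, 2.7) the arrows circulate counterclockwise. Divergence ≈0, curl about +4 — near-zero divergence with nonzero curl is a vortex.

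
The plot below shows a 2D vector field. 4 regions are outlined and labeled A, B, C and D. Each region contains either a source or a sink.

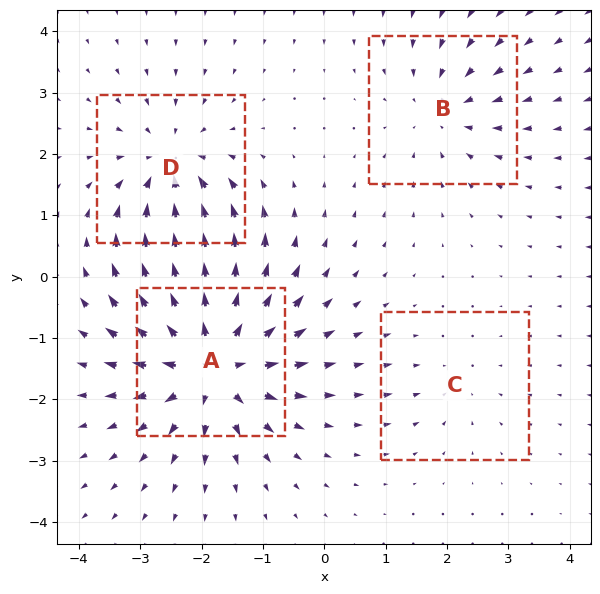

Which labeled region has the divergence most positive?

A

Divergence at each region's feature centre — A: about +8, B: about -4, C: about -2, D: about -5. Region A is most positive.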